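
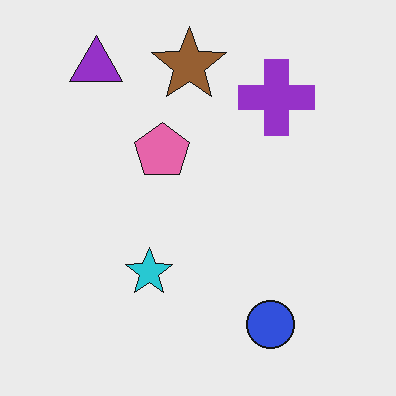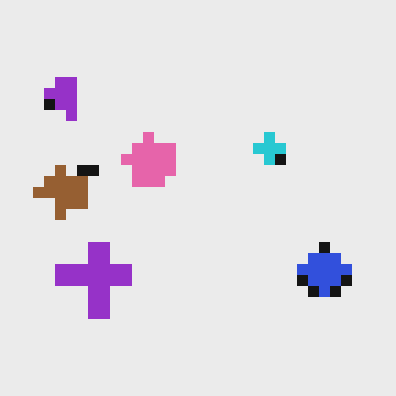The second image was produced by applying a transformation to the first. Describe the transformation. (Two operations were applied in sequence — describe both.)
The image was transposed (reflected across the top-left ↔ bottom-right diagonal), then coarsely pixelated.

Shapes have swapped their row and column positions — what was in the top-right is now in the bottom-left — a diagonal reflection. Shapes are reduced to large square blocks; fine edges and outlines are lost — a downscale-then-upscale (mosaic) effect.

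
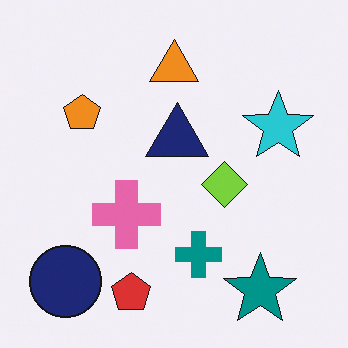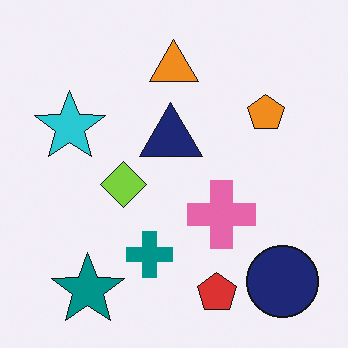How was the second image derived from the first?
The transformation is: flipped horizontally (left ↔ right).

The navy circle is in the bottom-left of the first image and the bottom-right of the second — shapes on opposite sides of the vertical midline have swapped in a mirror flip.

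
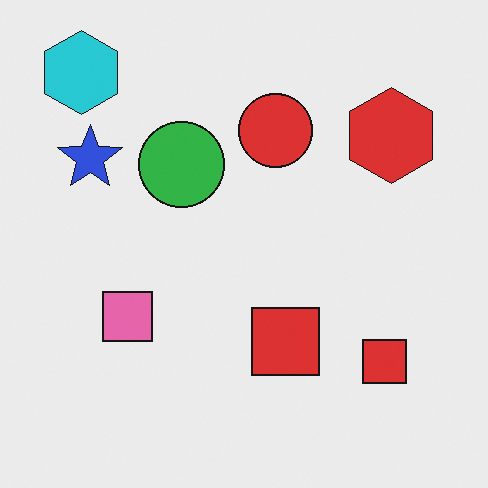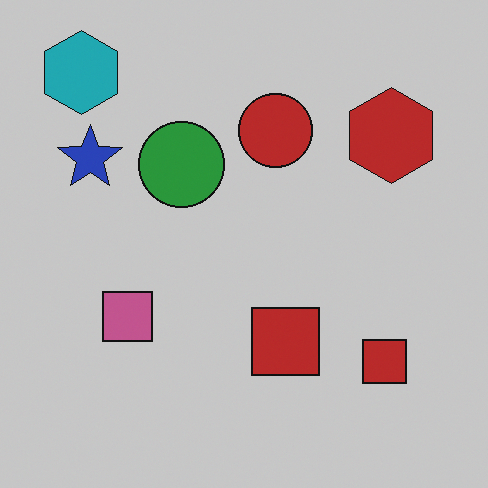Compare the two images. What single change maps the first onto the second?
The image was slightly darkened.

Every pixel — background and shapes alike — is uniformly darkened.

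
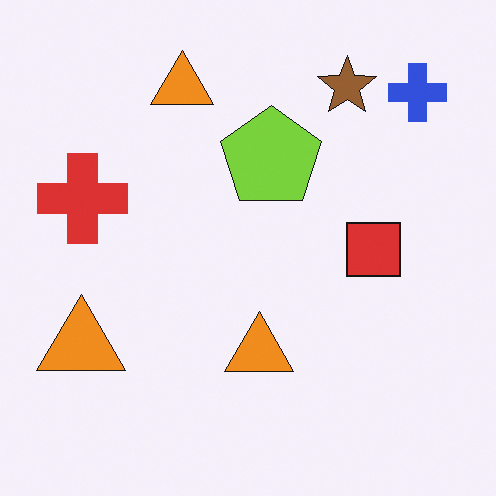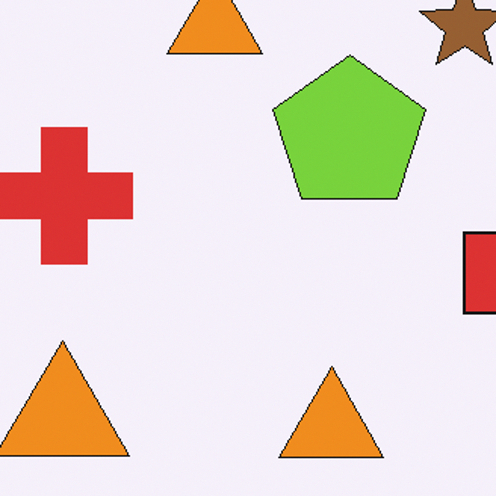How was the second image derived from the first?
The transformation is: cropped to a modestly smaller region and rescaled.

The visible shapes are larger and the field of view is narrower; shapes near the original edges may be partly or wholly outside the frame — a crop-and-rescale.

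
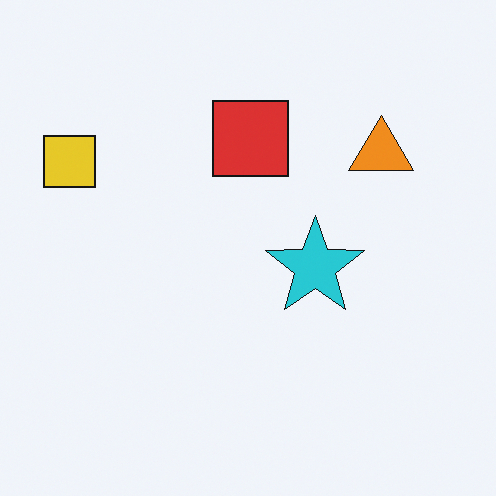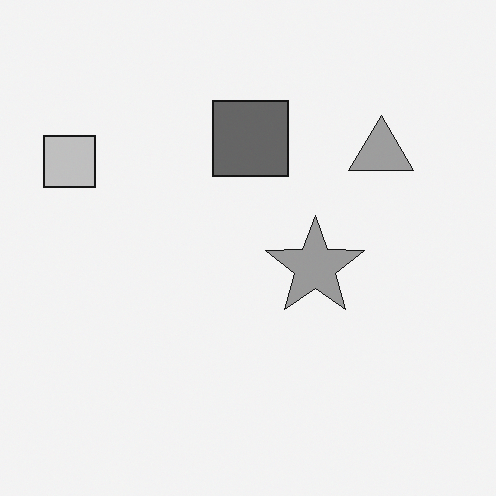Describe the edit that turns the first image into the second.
The image was converted to grayscale.

All color is removed — every shape is now a shade of grey.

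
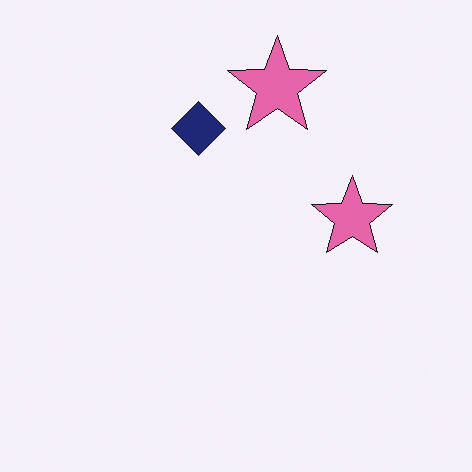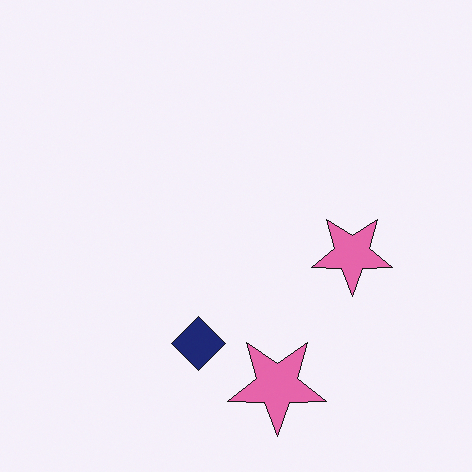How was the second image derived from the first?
The transformation is: flipped vertically (top ↔ bottom).

The navy diamond is in the top of the first image and the bottom of the second — shapes on opposite sides of the horizontal midline have swapped in a mirror flip.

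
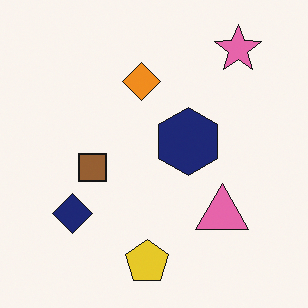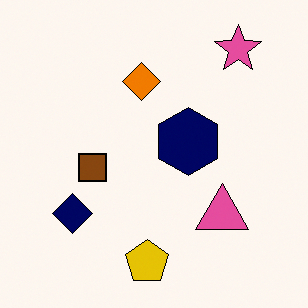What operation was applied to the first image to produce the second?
The image was given slightly increased contrast.

Tones are pushed away from mid-grey across the whole image — a global contrast change.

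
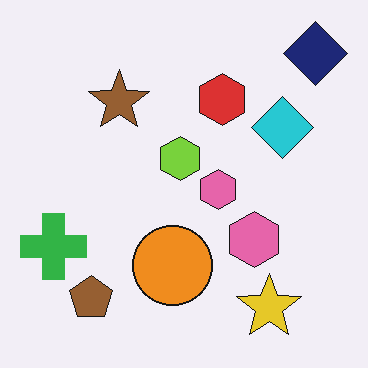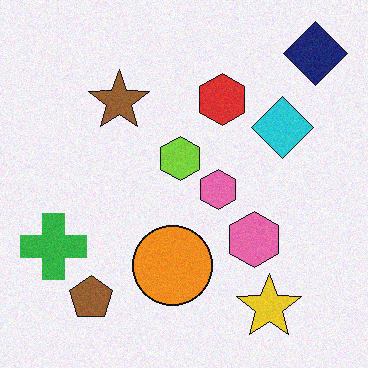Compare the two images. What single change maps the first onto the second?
The image was degraded with light additive noise.

Random speckle covers the whole image, including the flat background.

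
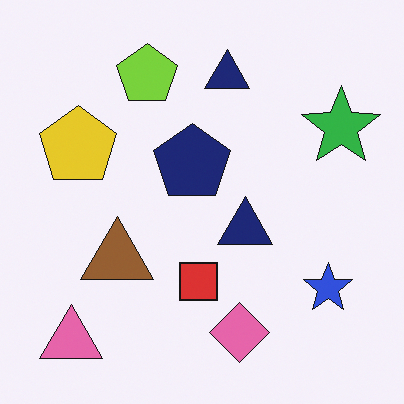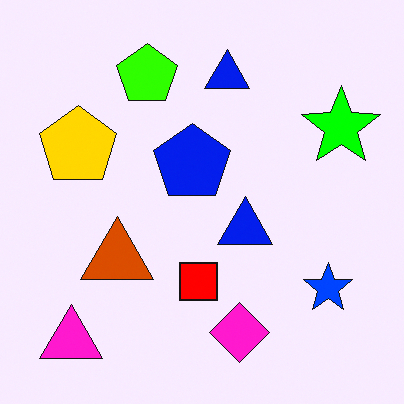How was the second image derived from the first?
The second image is the first heavily oversaturated.

All colors are more vivid — a global saturation change.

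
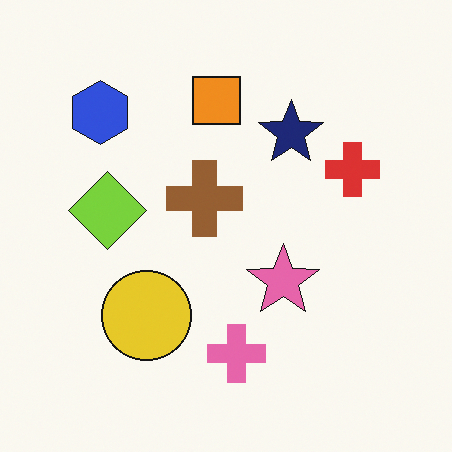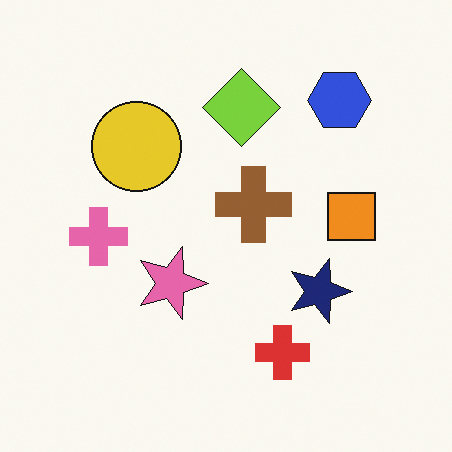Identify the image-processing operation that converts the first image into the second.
The transformation is: rotated 90° clockwise.

The blue hexagon sits in the top-left of the first image and the top-right of the second — consistent with a whole-image 90° clockwise rotation.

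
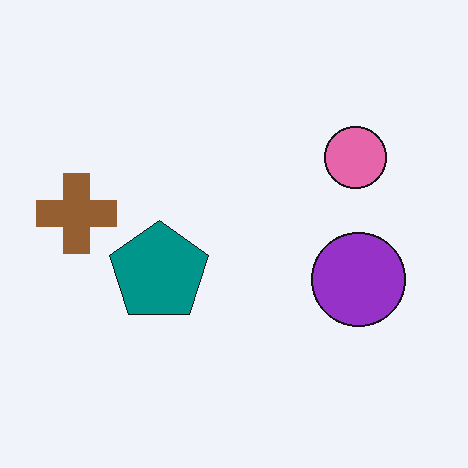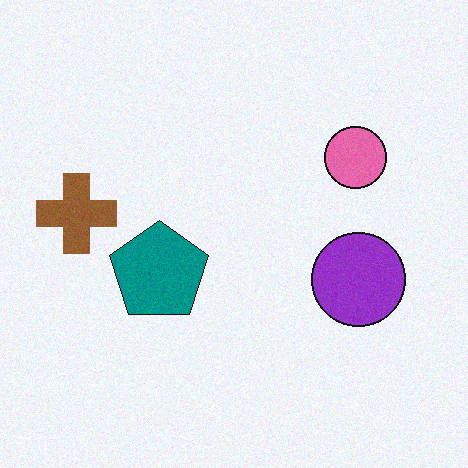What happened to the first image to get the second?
The image was degraded with a light layer of grain.

Random speckle covers the whole image, including the flat background.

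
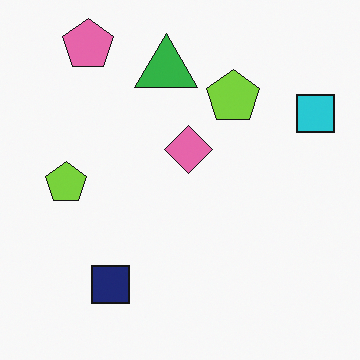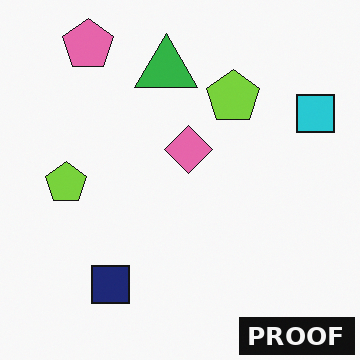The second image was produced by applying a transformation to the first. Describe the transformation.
Watermarked with the text "PROOF" in the lower-right corner.

A dark label reading "PROOF" appears in the lower-right corner.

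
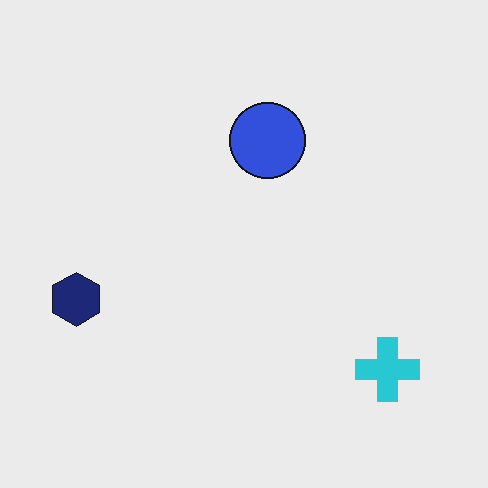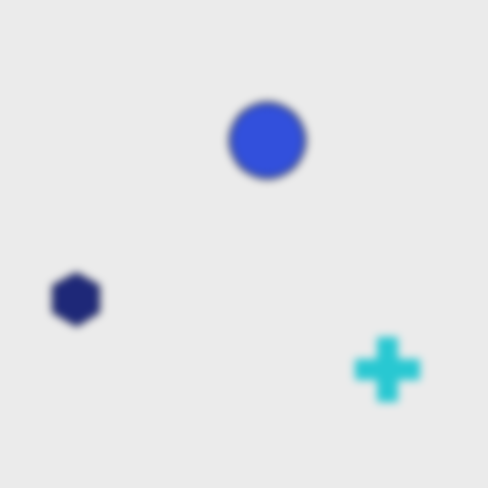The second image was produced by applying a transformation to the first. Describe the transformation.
The second image is the first noticeably gaussian-blurred.

Shape edges and outlines are uniformly softened across the whole image.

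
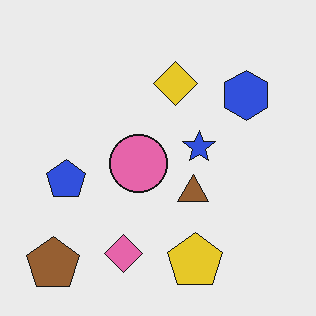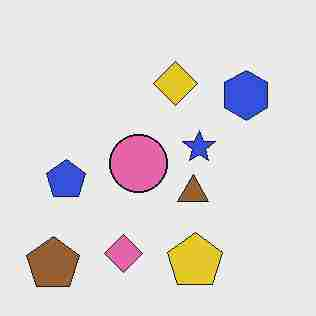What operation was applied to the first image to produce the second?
The transformation is: degraded with heavy JPEG compression.

Blocky 8×8 compression artifacts appear around shape edges and the flat background shows ringing — characteristic JPEG degradation.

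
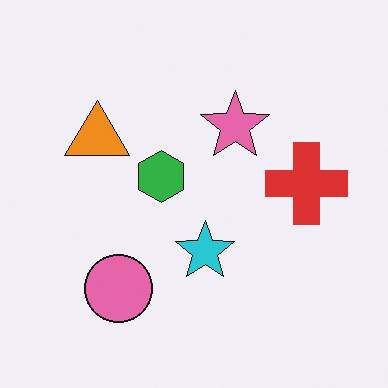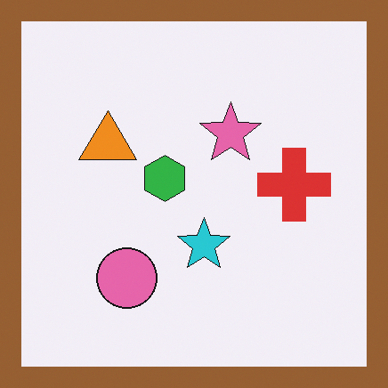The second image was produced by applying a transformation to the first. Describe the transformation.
This is the original image framed with a brown border.

A solid brown frame runs around the edge of the second image, with the content slightly shrunk inside it.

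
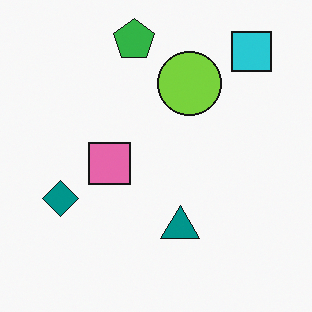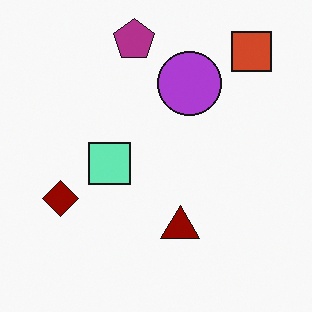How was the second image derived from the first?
This is the original image hue-shifted by a large amount.

Every shape's color has rotated by the same amount around the hue wheel — a uniform hue shift.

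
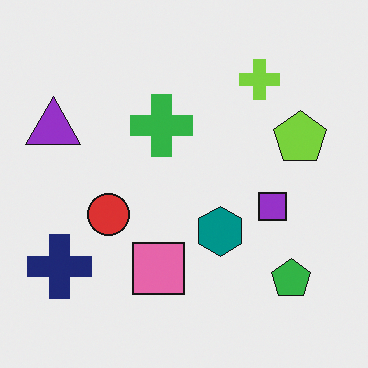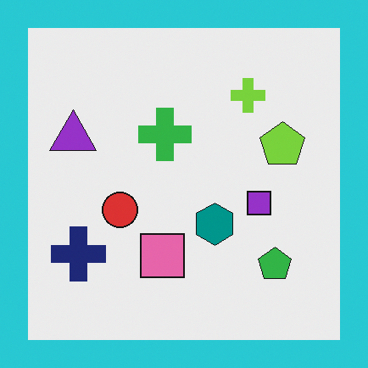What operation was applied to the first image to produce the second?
The image was framed with a cyan border.

A solid cyan frame runs around the edge of the second image, with the content slightly shrunk inside it.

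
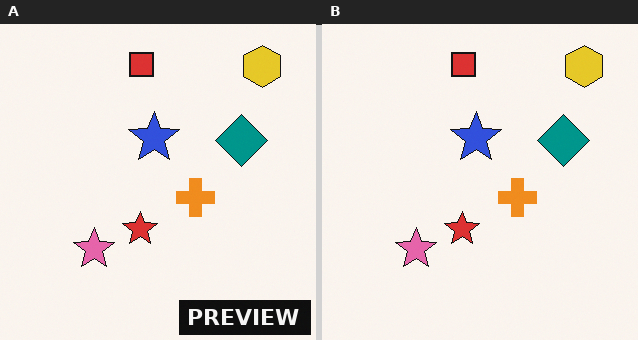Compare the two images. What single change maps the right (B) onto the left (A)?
The image was watermarked with the text "PREVIEW" in the lower-right corner.

A dark label reading "PREVIEW" appears in the lower-right corner.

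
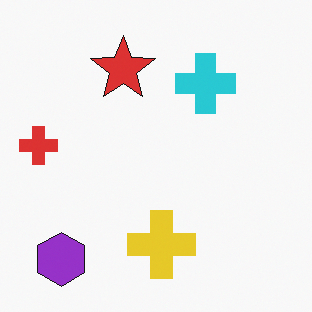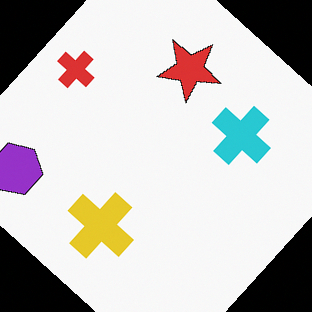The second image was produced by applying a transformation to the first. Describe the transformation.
The second image is the first rotated clockwise by a large amount — several tens of degrees.

Every shape is tilted by the same angle and the image corners show triangular fill wedges — a whole-image rotation by a non-right angle.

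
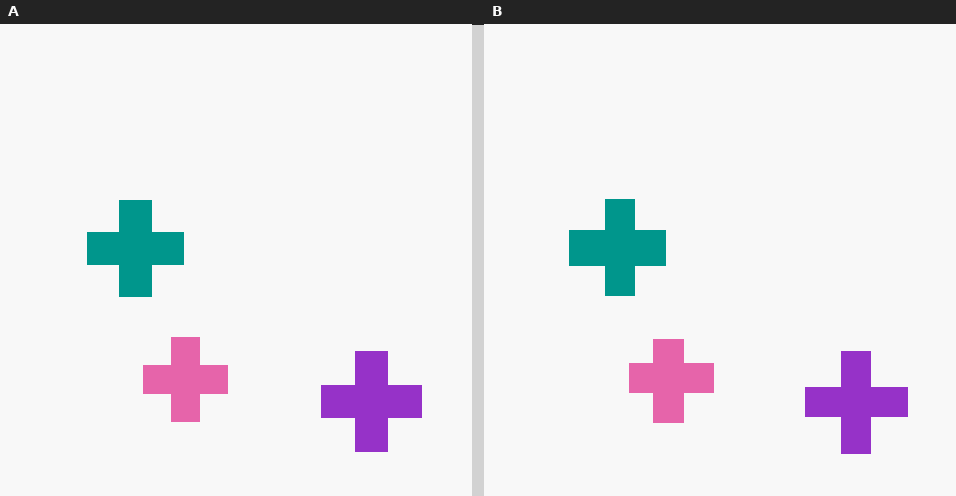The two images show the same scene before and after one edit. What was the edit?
This is the original image moderately pixelated.

Shapes are reduced to large square blocks; fine edges and outlines are lost — a downscale-then-upscale (mosaic) effect.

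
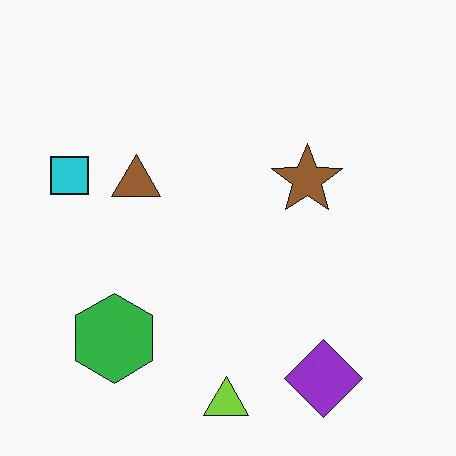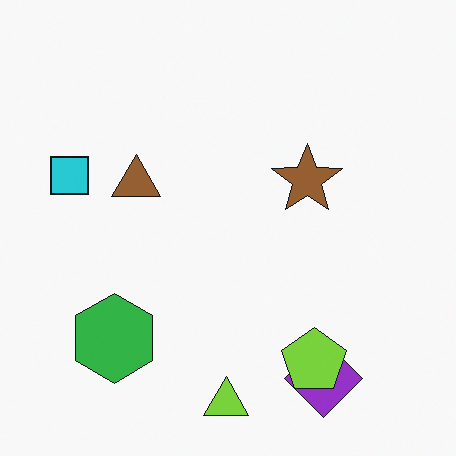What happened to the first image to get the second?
Overlaid with an additional lime pentagon.

A lime pentagon appears in the second image that is absent from the first.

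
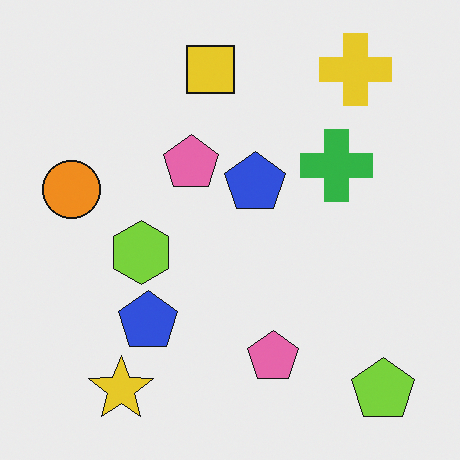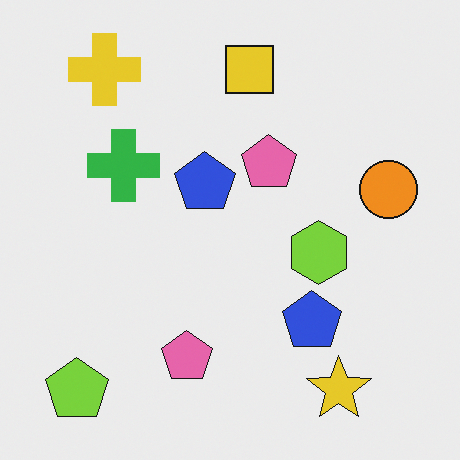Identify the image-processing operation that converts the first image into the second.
Flipped horizontally (left ↔ right).

The orange circle is in the left of the first image and the right of the second — shapes on opposite sides of the vertical midline have swapped in a mirror flip.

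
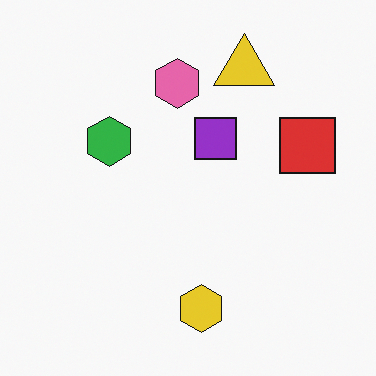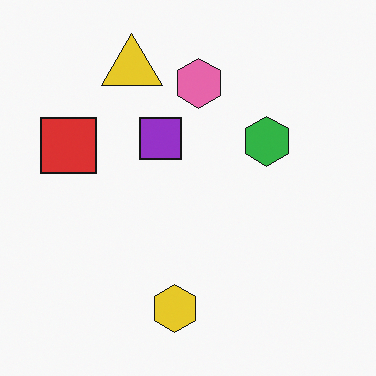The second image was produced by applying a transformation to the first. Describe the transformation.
This is the original image flipped horizontally (left ↔ right).

The red square is in the right of the first image and the left of the second — shapes on opposite sides of the vertical midline have swapped in a mirror flip.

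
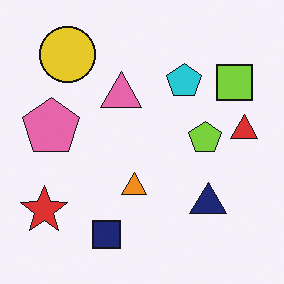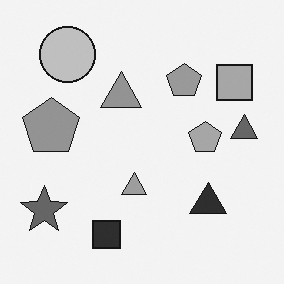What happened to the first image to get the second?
The second image is the first converted to grayscale.

All color is removed — every shape is now a shade of grey.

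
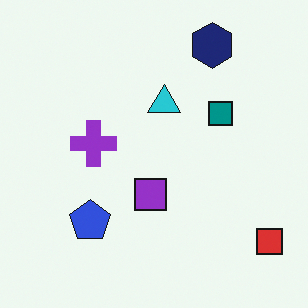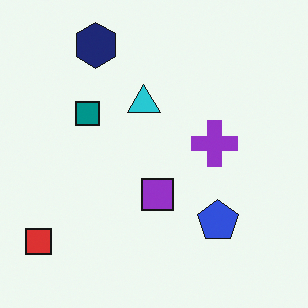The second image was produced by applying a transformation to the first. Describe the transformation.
Flipped horizontally (left ↔ right).

The red square is in the bottom-right of the first image and the bottom-left of the second — shapes on opposite sides of the vertical midline have swapped in a mirror flip.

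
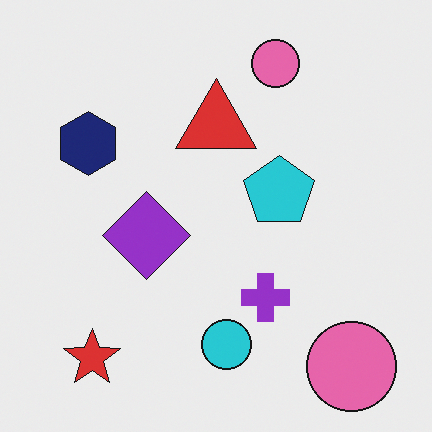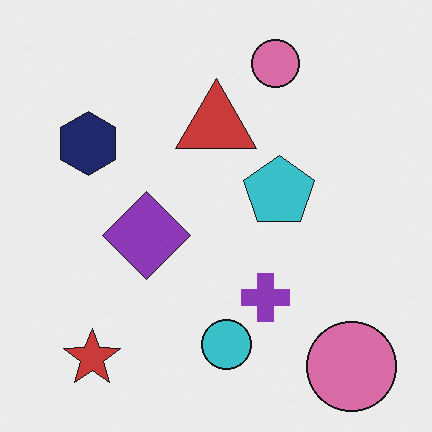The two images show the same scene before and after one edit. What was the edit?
Slightly desaturated.

All colors are more muted and greyish — a global saturation change.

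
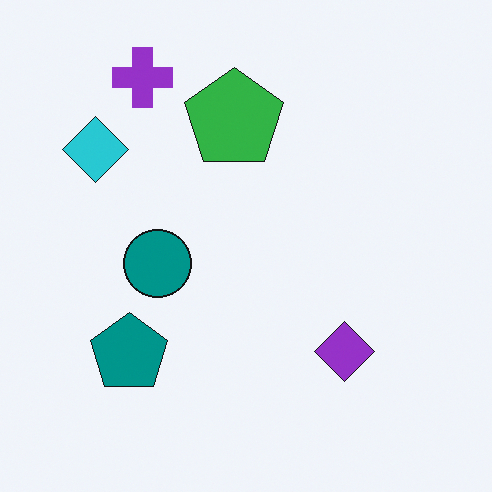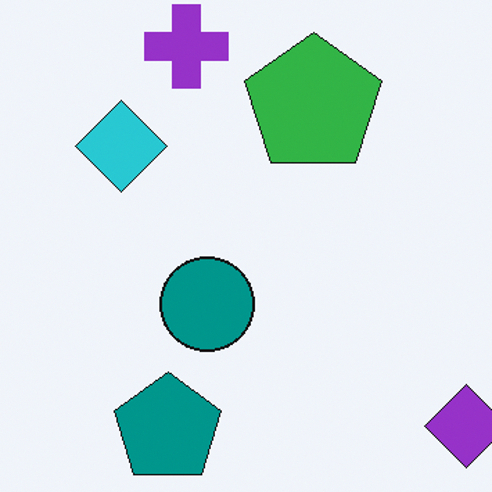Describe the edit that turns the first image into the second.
The second image is the first cropped slightly and scaled back up.

The visible shapes are larger and the field of view is narrower; shapes near the original edges may be partly or wholly outside the frame — a crop-and-rescale.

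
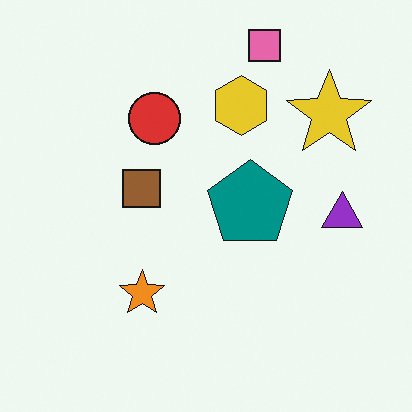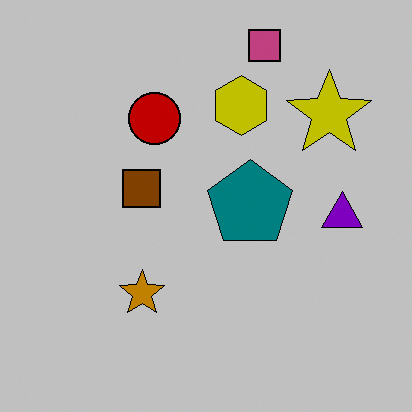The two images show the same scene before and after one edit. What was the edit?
Aggressively posterized.

Each flat color has snapped to a coarser quantized level — most visibly, the near-white background has dropped to a flat grey.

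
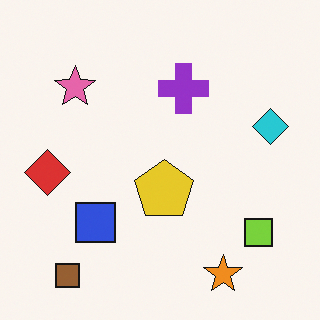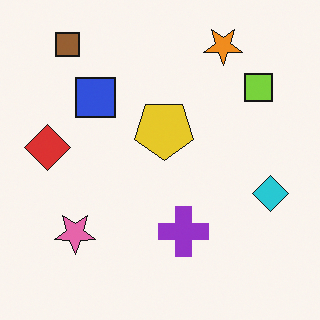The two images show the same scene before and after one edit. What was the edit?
This is the original image flipped vertically (top ↔ bottom).

The brown square is in the bottom-left of the first image and the top-left of the second — shapes on opposite sides of the horizontal midline have swapped in a mirror flip.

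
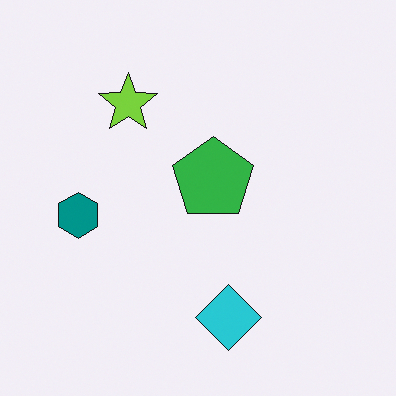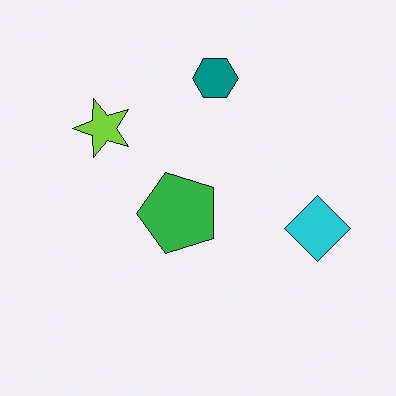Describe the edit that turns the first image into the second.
The image was transposed (reflected across the top-left ↔ bottom-right diagonal).

Shapes have swapped their row and column positions — what was in the top-right is now in the bottom-left — a diagonal reflection.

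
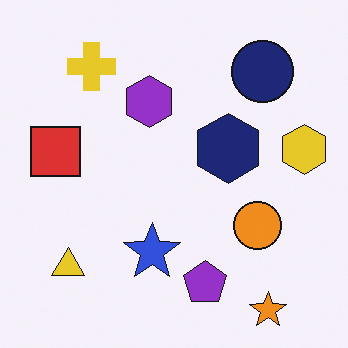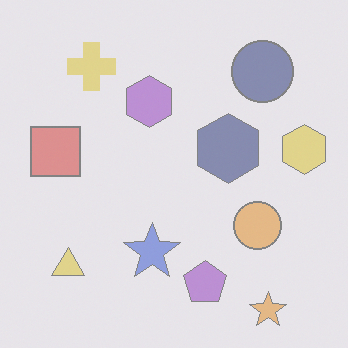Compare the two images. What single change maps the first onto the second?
This is the original image given much lower contrast.

Tones are pushed toward mid-grey across the whole image — a global contrast change.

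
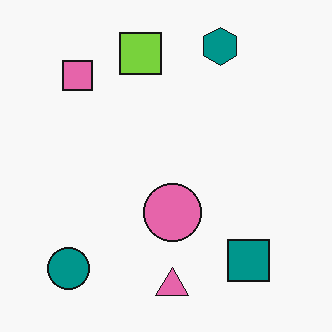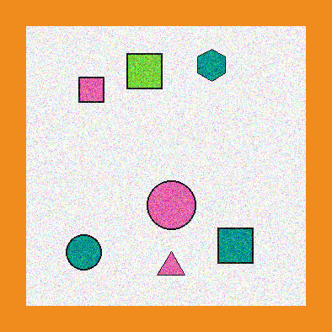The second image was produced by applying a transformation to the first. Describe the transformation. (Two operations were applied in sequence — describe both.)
The second image is the first degraded with strong gaussian noise, then framed with a orange border.

Random speckle covers the whole image, including the flat background. A solid orange frame runs around the edge of the second image, with the content slightly shrunk inside it.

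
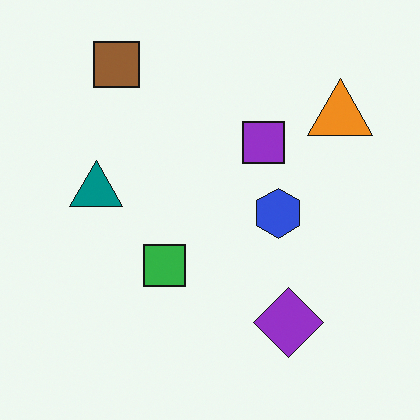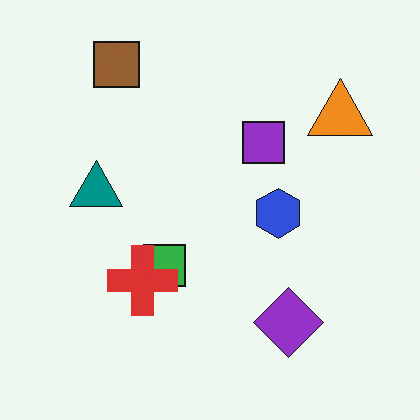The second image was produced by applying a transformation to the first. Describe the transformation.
The second image is the first overlaid with an additional red cross.

A red cross appears in the second image that is absent from the first.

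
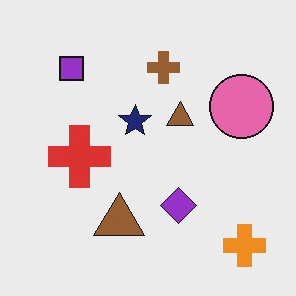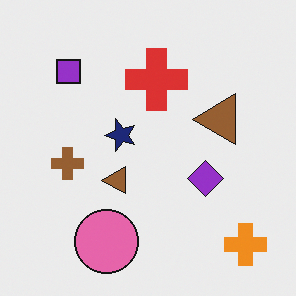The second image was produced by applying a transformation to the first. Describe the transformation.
The second image is the first transposed (reflected across the top-left ↔ bottom-right diagonal).

Shapes have swapped their row and column positions — what was in the top-right is now in the bottom-left — a diagonal reflection.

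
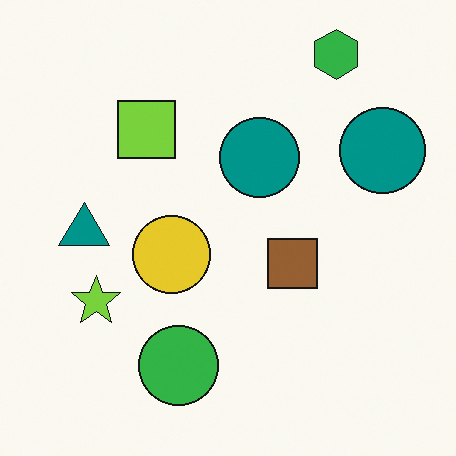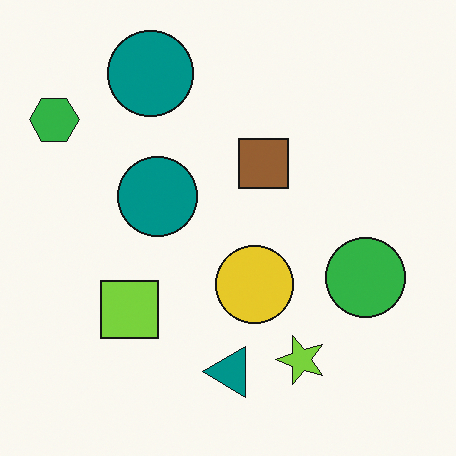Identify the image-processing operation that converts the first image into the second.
The transformation is: rotated 90° counter-clockwise.

The green hexagon sits in the top-right of the first image and the top-left of the second — consistent with a whole-image 90° counter-clockwise rotation.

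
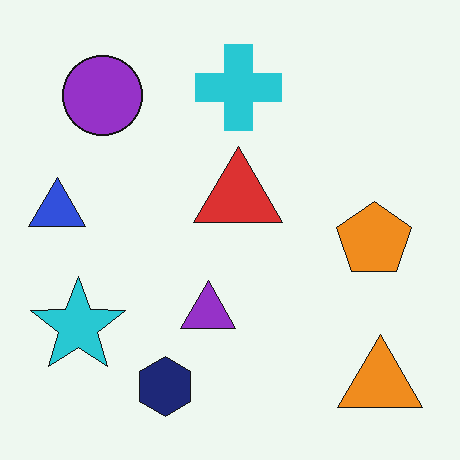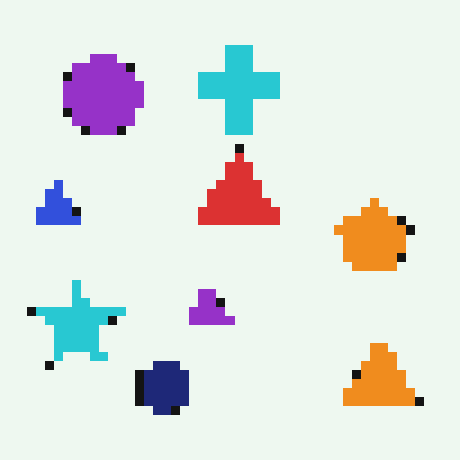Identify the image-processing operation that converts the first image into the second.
The second image is the first heavily pixelated into large blocks.

Shapes are reduced to large square blocks; fine edges and outlines are lost — a downscale-then-upscale (mosaic) effect.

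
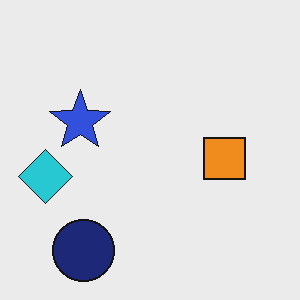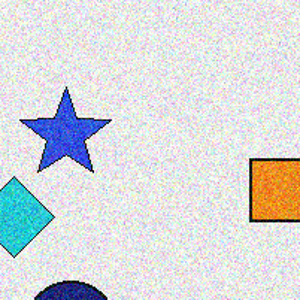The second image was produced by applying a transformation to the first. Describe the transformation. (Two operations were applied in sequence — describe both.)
The transformation is: degraded with moderate additive noise, then cropped slightly and scaled back up.

Random speckle covers the whole image, including the flat background. The visible shapes are larger and the field of view is narrower; shapes near the original edges may be partly or wholly outside the frame — a crop-and-rescale.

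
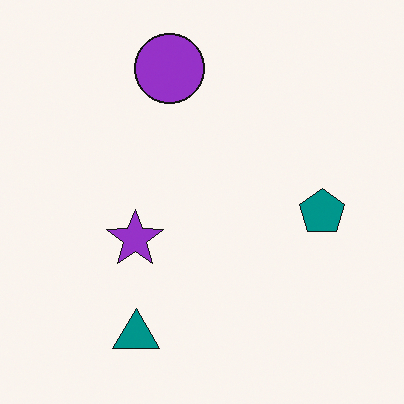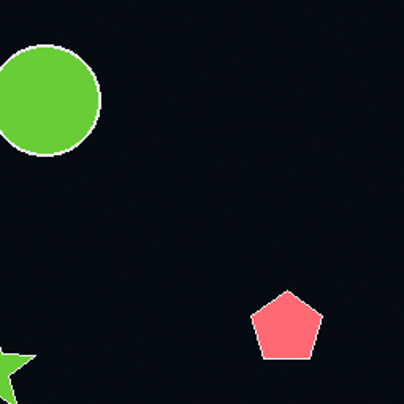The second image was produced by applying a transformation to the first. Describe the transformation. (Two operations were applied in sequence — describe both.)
It was color-inverted (negative), then cropped slightly and scaled back up.

The light background has become dark and every shape's color is its complement — a photographic negative. The visible shapes are larger and the field of view is narrower; shapes near the original edges may be partly or wholly outside the frame — a crop-and-rescale.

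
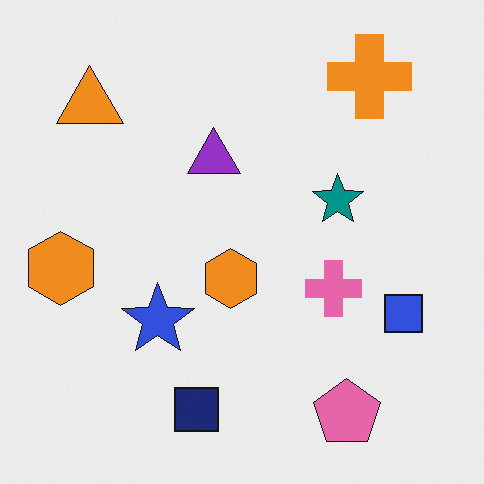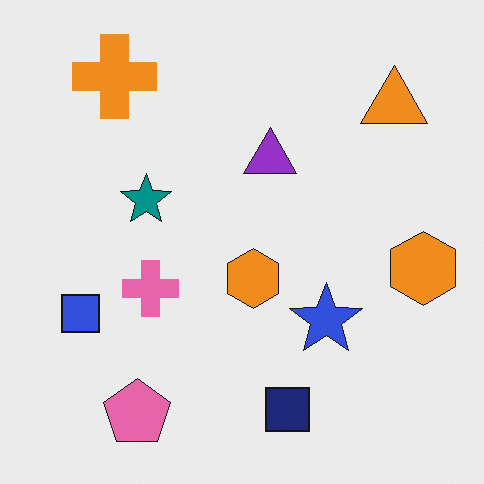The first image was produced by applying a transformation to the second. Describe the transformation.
This is the original image flipped horizontally (left ↔ right).

The blue square is in the left of the second image and the right of the first — shapes on opposite sides of the vertical midline have swapped in a mirror flip.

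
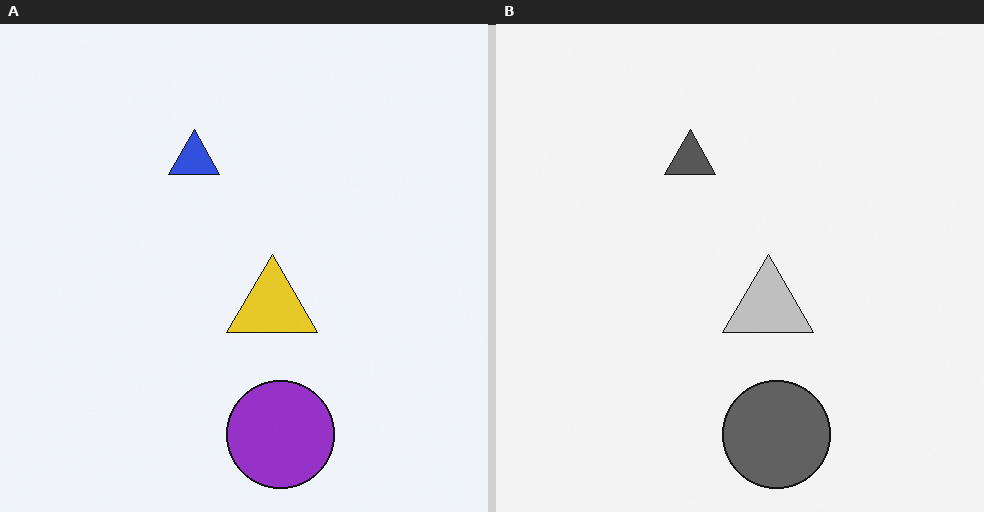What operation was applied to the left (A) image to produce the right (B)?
Converted to grayscale.

All color is removed — every shape is now a shade of grey.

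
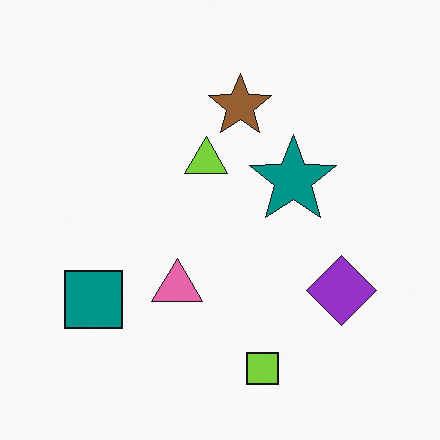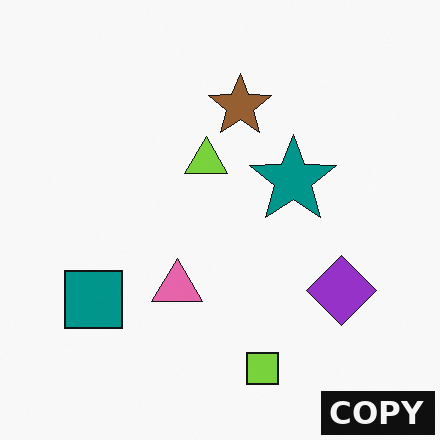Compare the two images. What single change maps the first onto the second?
The transformation is: watermarked with the text "COPY" in the lower-right corner.

A dark label reading "COPY" appears in the lower-right corner.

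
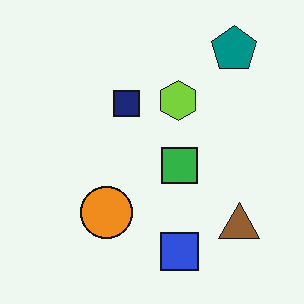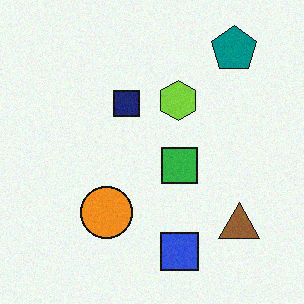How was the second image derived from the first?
The second image is the first degraded with a light layer of grain.

Random speckle covers the whole image, including the flat background.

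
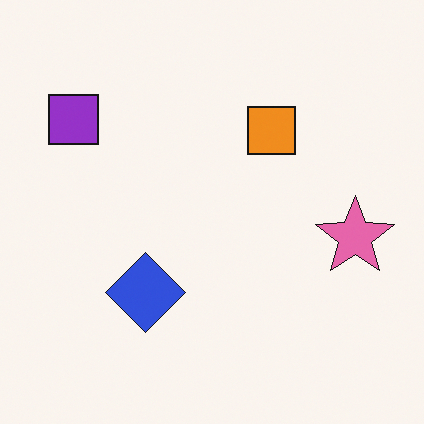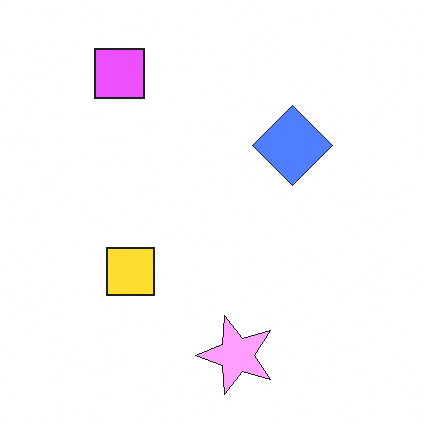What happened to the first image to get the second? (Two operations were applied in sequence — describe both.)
It was transposed (reflected across the top-left ↔ bottom-right diagonal), then noticeably brightened.

Shapes have swapped their row and column positions — what was in the top-right is now in the bottom-left — a diagonal reflection. Every pixel — background and shapes alike — is uniformly brightened.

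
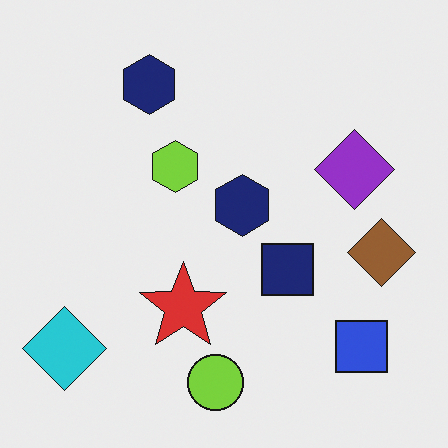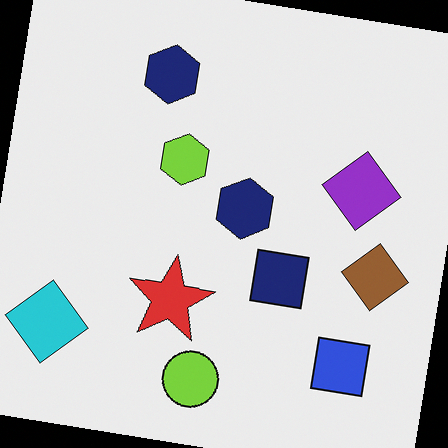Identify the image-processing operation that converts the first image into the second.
It was rotated clockwise by a small amount.

Every shape is tilted by the same angle and the image corners show triangular fill wedges — a whole-image rotation by a non-right angle.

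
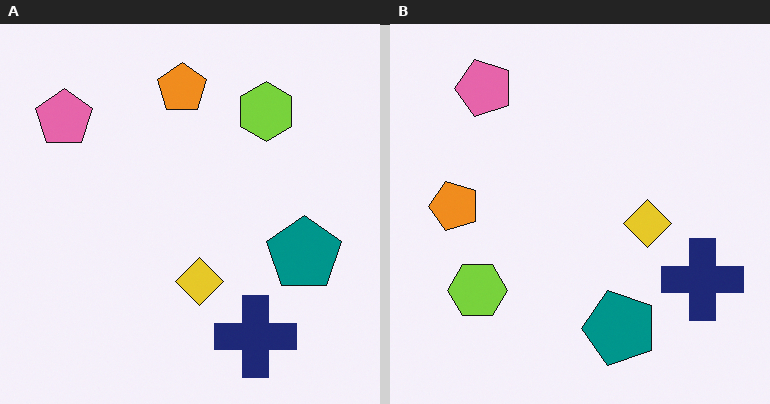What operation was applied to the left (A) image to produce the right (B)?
The transformation is: transposed (reflected across the top-left ↔ bottom-right diagonal).

Shapes have swapped their row and column positions — what was in the top-right is now in the bottom-left — a diagonal reflection.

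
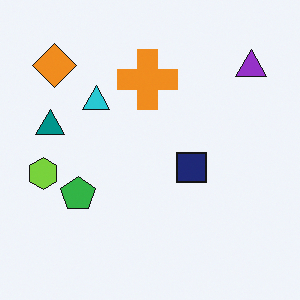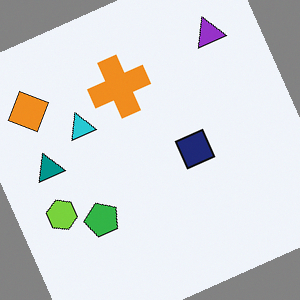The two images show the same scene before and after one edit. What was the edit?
This is the original image rotated counter-clockwise by a moderate amount.

Every shape is tilted by the same angle and the image corners show triangular fill wedges — a whole-image rotation by a non-right angle.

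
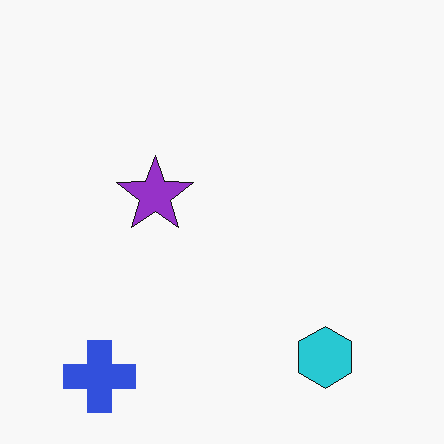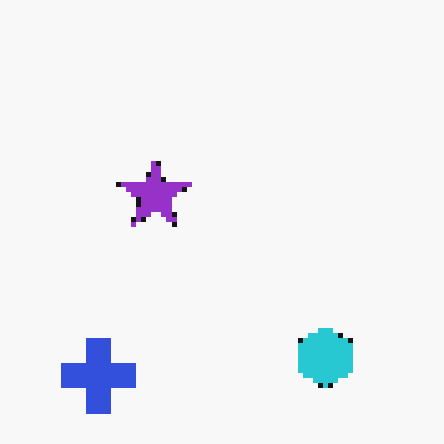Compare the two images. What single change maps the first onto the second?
The second image is the first lightly pixelated (a mild mosaic effect).

Shapes are reduced to large square blocks; fine edges and outlines are lost — a downscale-then-upscale (mosaic) effect.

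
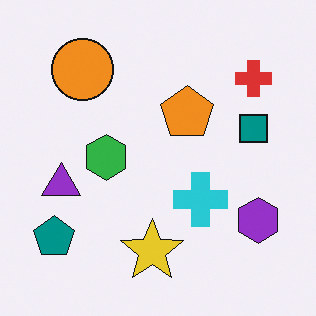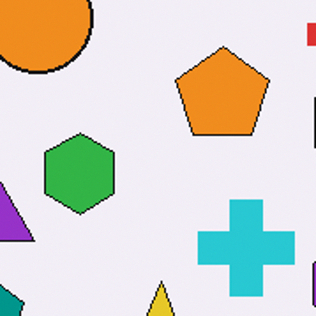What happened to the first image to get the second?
Cropped tightly and scaled back up.

The visible shapes are larger and the field of view is narrower; shapes near the original edges may be partly or wholly outside the frame — a crop-and-rescale.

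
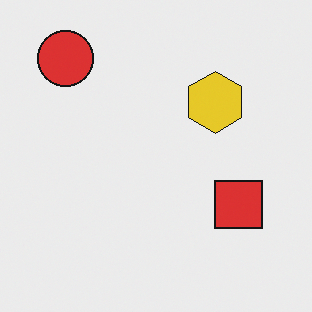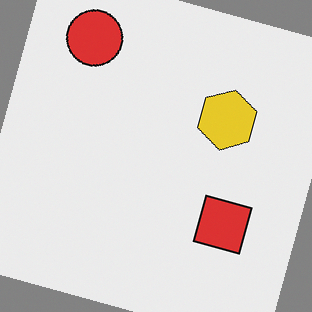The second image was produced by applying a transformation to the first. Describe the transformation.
It was rotated clockwise by a moderate amount.

Every shape is tilted by the same angle and the image corners show triangular fill wedges — a whole-image rotation by a non-right angle.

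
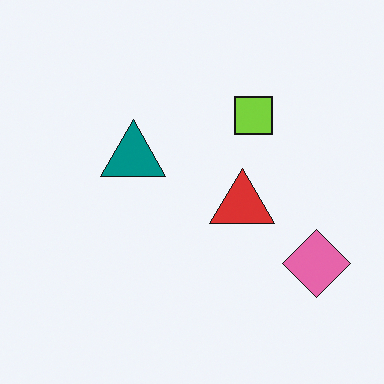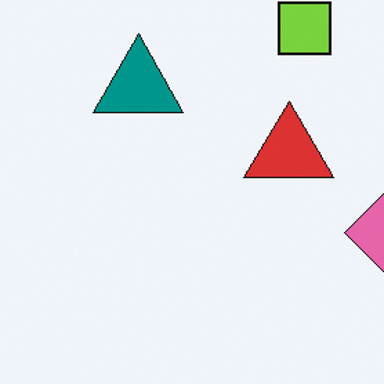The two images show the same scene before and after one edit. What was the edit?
The second image is the first cropped slightly and scaled back up.

The visible shapes are larger and the field of view is narrower; shapes near the original edges may be partly or wholly outside the frame — a crop-and-rescale.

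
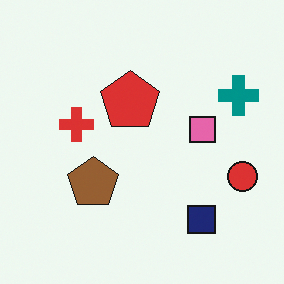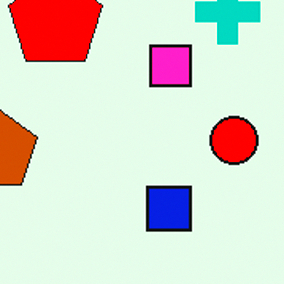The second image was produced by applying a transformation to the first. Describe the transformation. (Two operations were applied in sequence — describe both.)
The transformation is: cropped to a modestly smaller region and rescaled, then made much more vivid (saturation change).

The visible shapes are larger and the field of view is narrower; shapes near the original edges may be partly or wholly outside the frame — a crop-and-rescale. All colors are more vivid — a global saturation change.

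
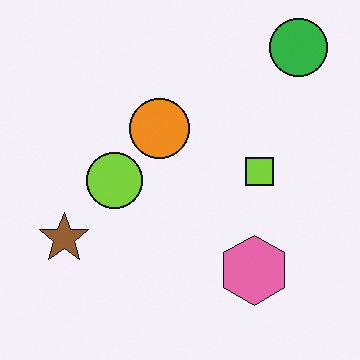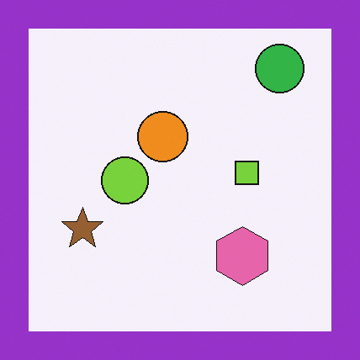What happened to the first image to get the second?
The image was framed with a purple border.

A solid purple frame runs around the edge of the second image, with the content slightly shrunk inside it.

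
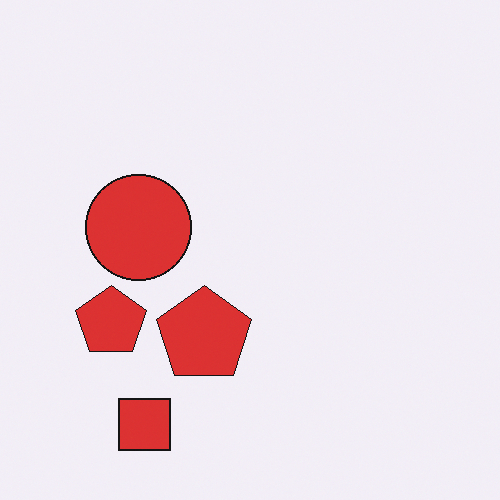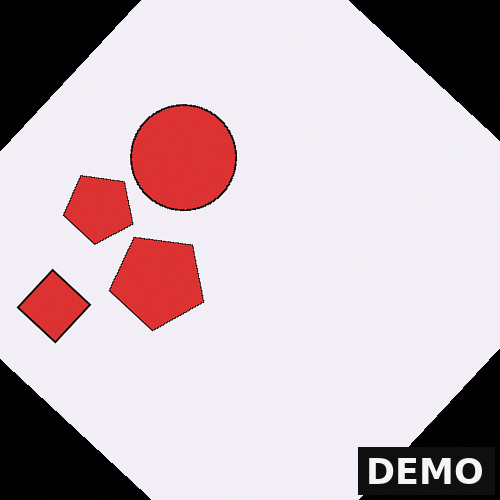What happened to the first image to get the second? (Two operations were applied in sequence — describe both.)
It was rotated clockwise by a large amount — several tens of degrees, then watermarked with the text "DEMO" in the lower-right corner.

Every shape is tilted by the same angle and the image corners show triangular fill wedges — a whole-image rotation by a non-right angle. A dark label reading "DEMO" appears in the lower-right corner.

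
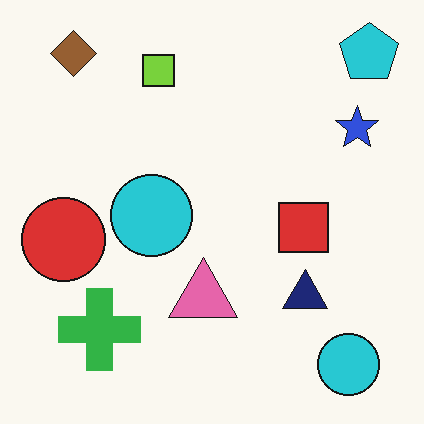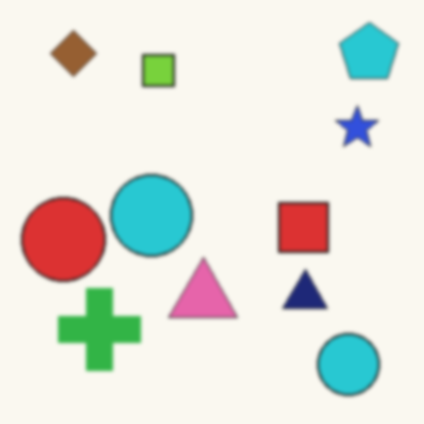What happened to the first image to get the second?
The transformation is: slightly softened.

Shape edges and outlines are uniformly softened across the whole image.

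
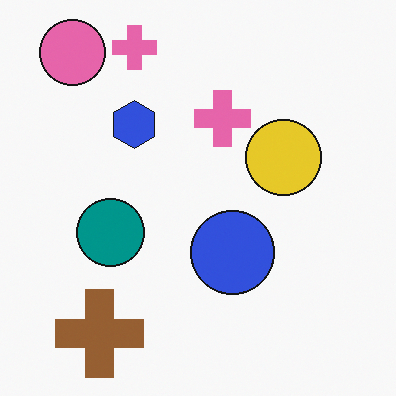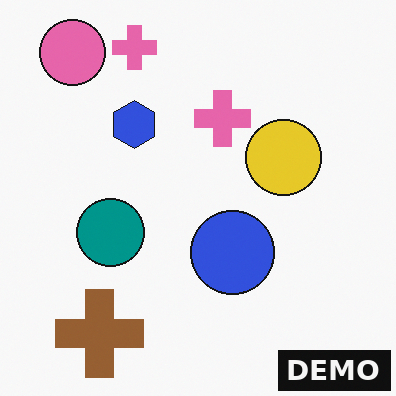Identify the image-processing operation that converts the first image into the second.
The second image is the first watermarked with the text "DEMO" in the lower-right corner.

A dark label reading "DEMO" appears in the lower-right corner.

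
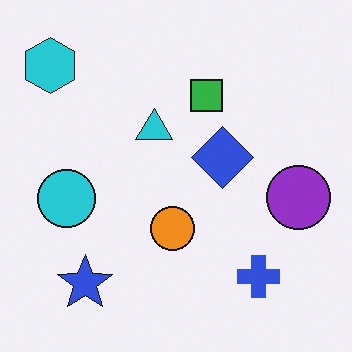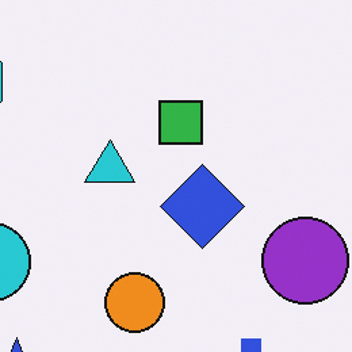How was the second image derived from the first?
The transformation is: cropped to a modestly smaller region and rescaled.

The visible shapes are larger and the field of view is narrower; shapes near the original edges may be partly or wholly outside the frame — a crop-and-rescale.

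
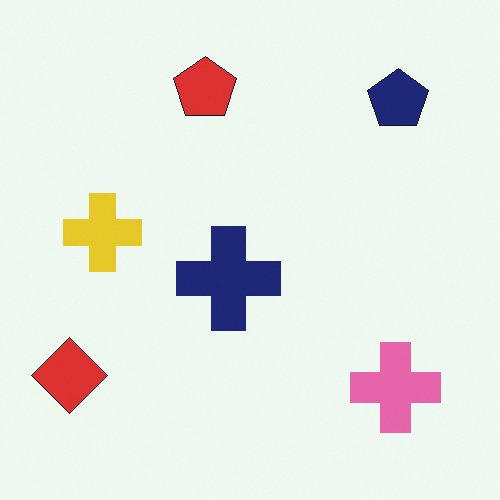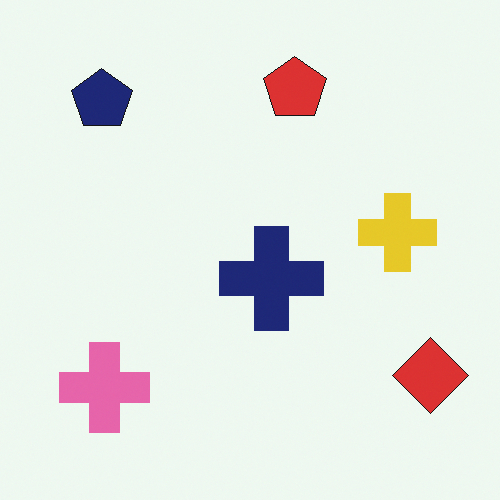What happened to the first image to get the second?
The image was flipped horizontally (left ↔ right).

The red diamond is in the bottom-left of the first image and the bottom-right of the second — shapes on opposite sides of the vertical midline have swapped in a mirror flip.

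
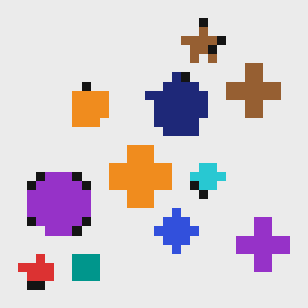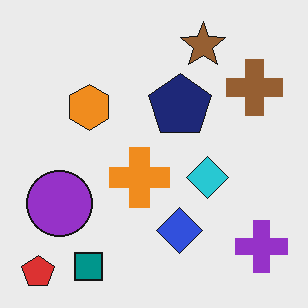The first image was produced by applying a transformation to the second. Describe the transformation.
It was heavily pixelated into large blocks.

Shapes are reduced to large square blocks; fine edges and outlines are lost — a downscale-then-upscale (mosaic) effect.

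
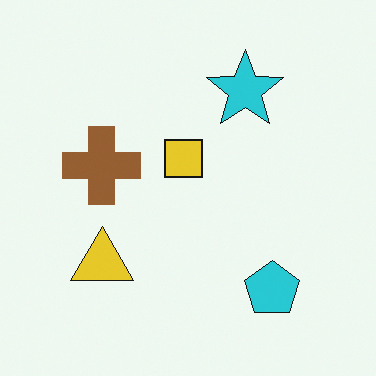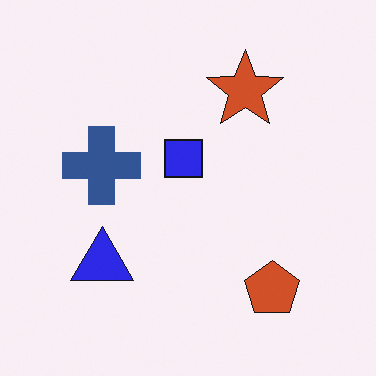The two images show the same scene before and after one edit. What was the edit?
The transformation is: hue-shifted by a large amount.

Every shape's color has rotated by the same amount around the hue wheel — a uniform hue shift.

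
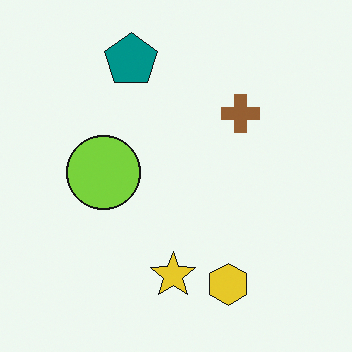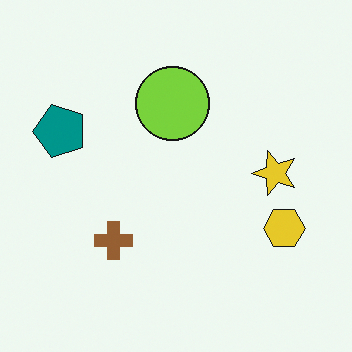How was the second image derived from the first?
The transformation is: transposed (reflected across the top-left ↔ bottom-right diagonal).

Shapes have swapped their row and column positions — what was in the top-right is now in the bottom-left — a diagonal reflection.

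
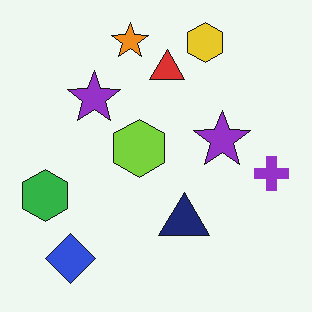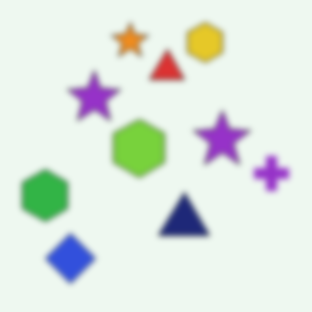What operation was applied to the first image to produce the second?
Noticeably gaussian-blurred.

Shape edges and outlines are uniformly softened across the whole image.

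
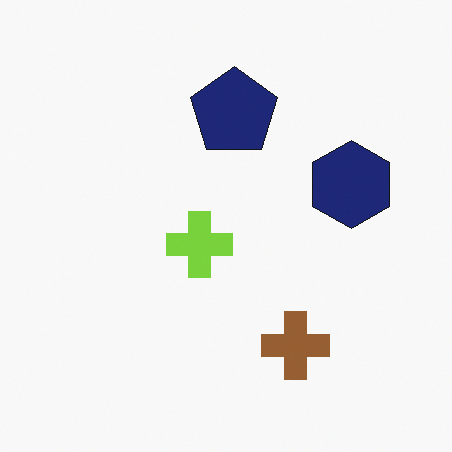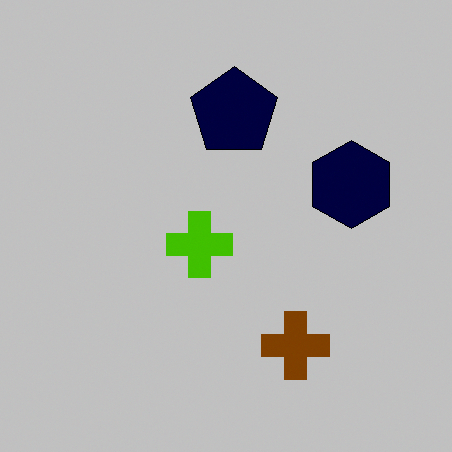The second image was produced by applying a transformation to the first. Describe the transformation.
It was aggressively posterized.

Each flat color has snapped to a coarser quantized level — most visibly, the near-white background has dropped to a flat grey.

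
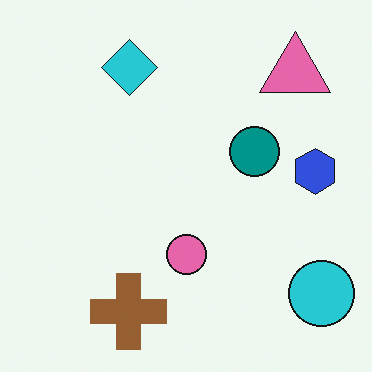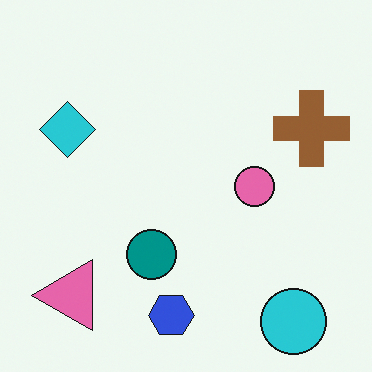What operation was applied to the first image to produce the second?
Transposed (reflected across the top-left ↔ bottom-right diagonal).

Shapes have swapped their row and column positions — what was in the top-right is now in the bottom-left — a diagonal reflection.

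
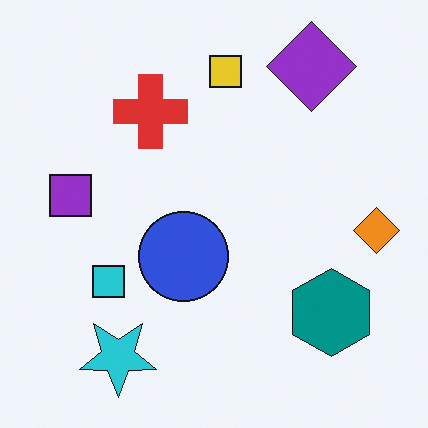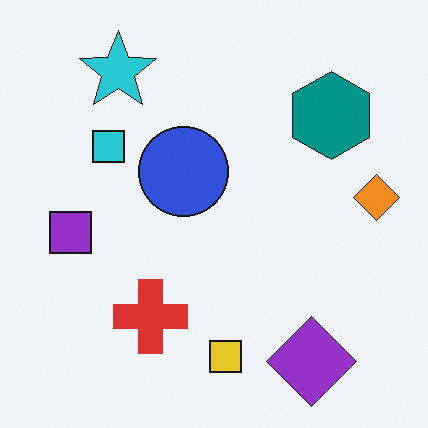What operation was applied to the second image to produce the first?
It was flipped vertically (top ↔ bottom).

The purple diamond is in the bottom-right of the second image and the top-right of the first — shapes on opposite sides of the horizontal midline have swapped in a mirror flip.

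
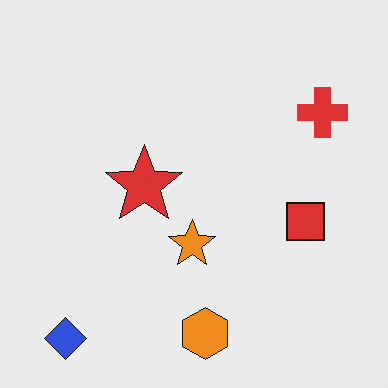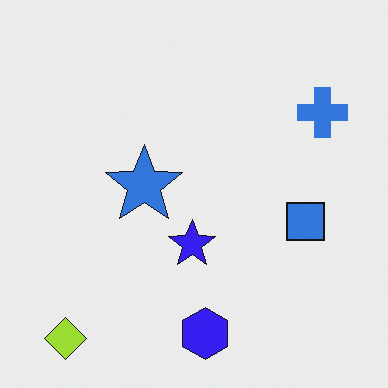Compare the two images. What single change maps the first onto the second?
The image was hue-shifted by a large amount.

Every shape's color has rotated by the same amount around the hue wheel — a uniform hue shift.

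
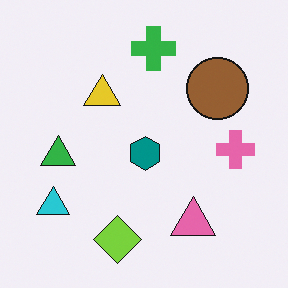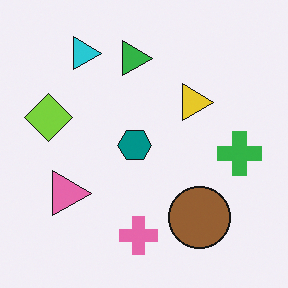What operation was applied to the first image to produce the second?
The second image is the first rotated 90° clockwise.

The cyan triangle sits in the bottom-left of the first image and the top-left of the second — consistent with a whole-image 90° clockwise rotation.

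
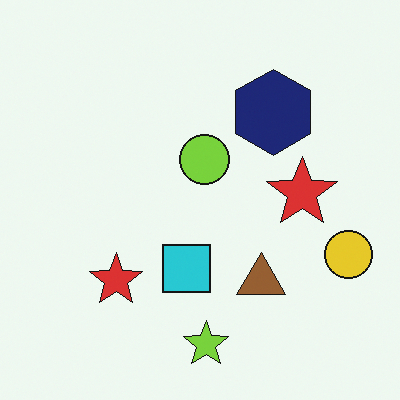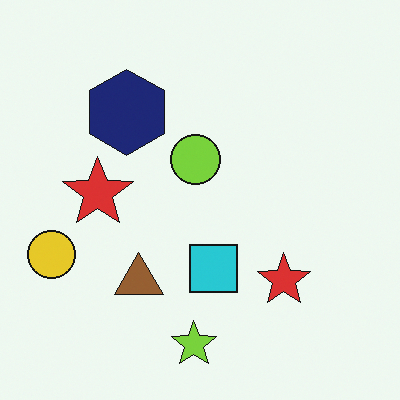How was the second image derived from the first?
The second image is the first flipped horizontally (left ↔ right).

The yellow circle is in the right of the first image and the left of the second — shapes on opposite sides of the vertical midline have swapped in a mirror flip.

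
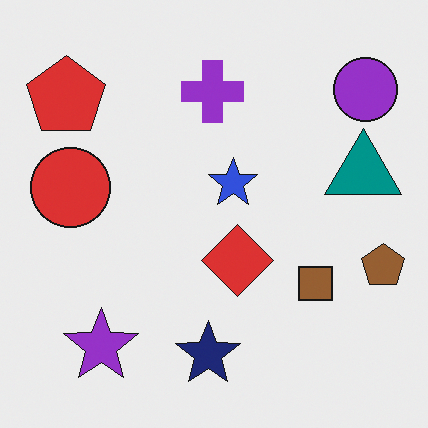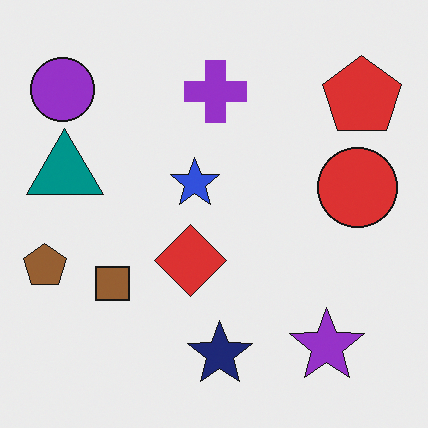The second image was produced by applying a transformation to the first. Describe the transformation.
Flipped horizontally (left ↔ right).

The brown pentagon is in the right of the first image and the left of the second — shapes on opposite sides of the vertical midline have swapped in a mirror flip.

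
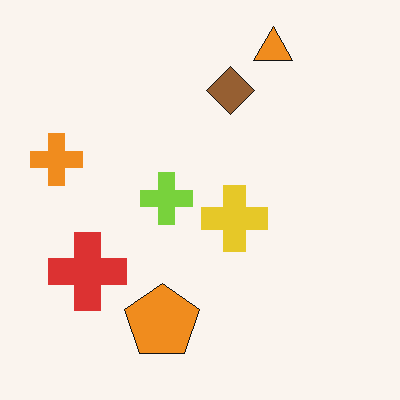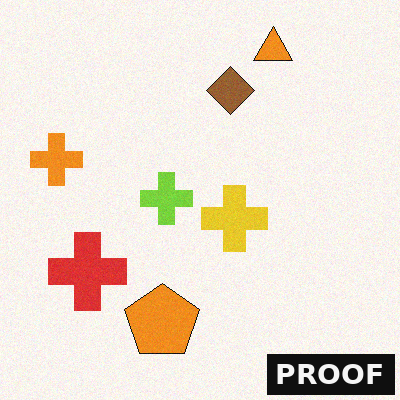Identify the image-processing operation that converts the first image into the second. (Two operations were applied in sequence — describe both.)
This is the original image degraded with subtle gaussian noise, then watermarked with the text "PROOF" in the lower-right corner.

Random speckle covers the whole image, including the flat background. A dark label reading "PROOF" appears in the lower-right corner.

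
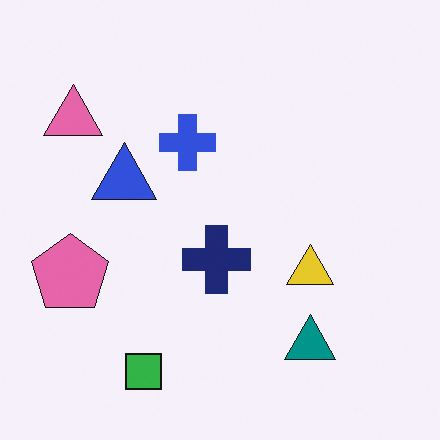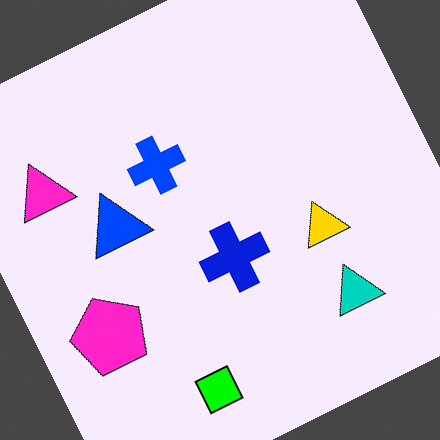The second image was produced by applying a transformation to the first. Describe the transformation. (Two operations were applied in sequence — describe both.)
Heavily oversaturated, then rotated counter-clockwise by a clearly visible amount.

All colors are more vivid — a global saturation change. Every shape is tilted by the same angle and the image corners show triangular fill wedges — a whole-image rotation by a non-right angle.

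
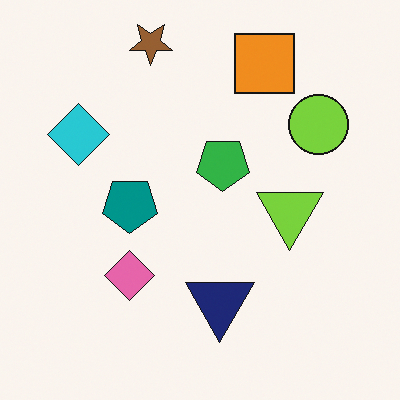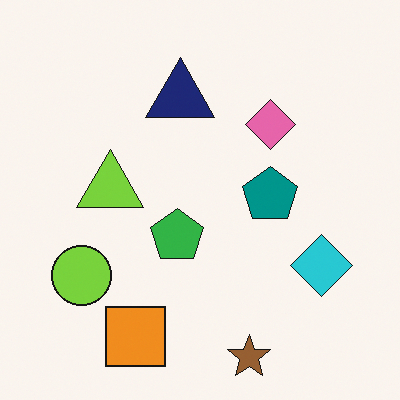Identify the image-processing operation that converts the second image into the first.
The image was rotated 180°.

The brown star sits in the bottom of the second image and the top of the first — consistent with a whole-image 180° rotation.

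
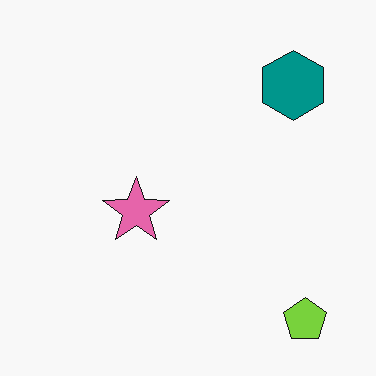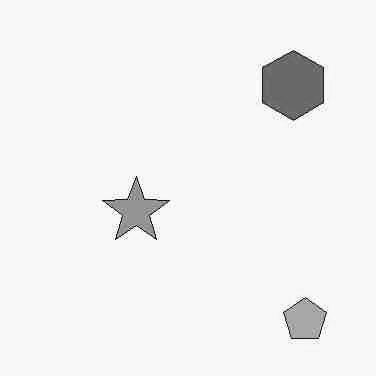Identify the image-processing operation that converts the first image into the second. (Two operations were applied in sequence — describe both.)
The transformation is: heavily JPEG-compressed with obvious blocking artifacts, then converted to grayscale.

Blocky 8×8 compression artifacts appear around shape edges and the flat background shows ringing — characteristic JPEG degradation. All color is removed — every shape is now a shade of grey.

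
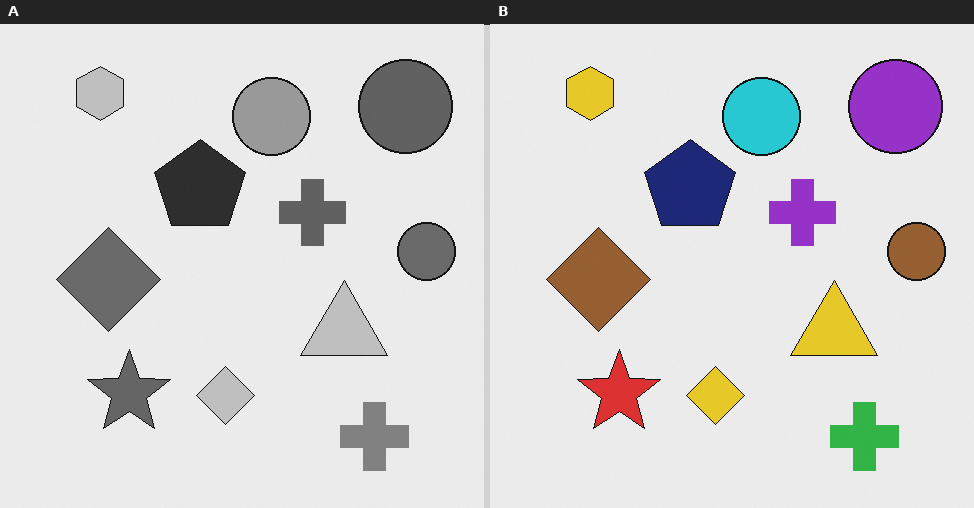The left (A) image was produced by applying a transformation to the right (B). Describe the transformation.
Converted to grayscale.

All color is removed — every shape is now a shade of grey.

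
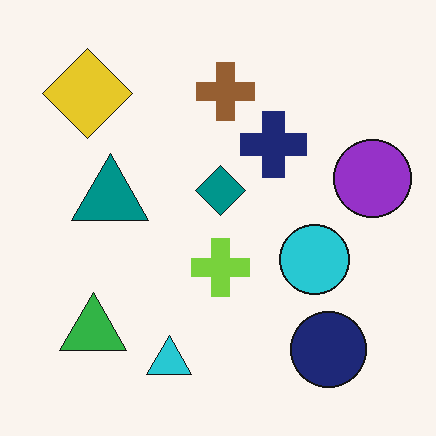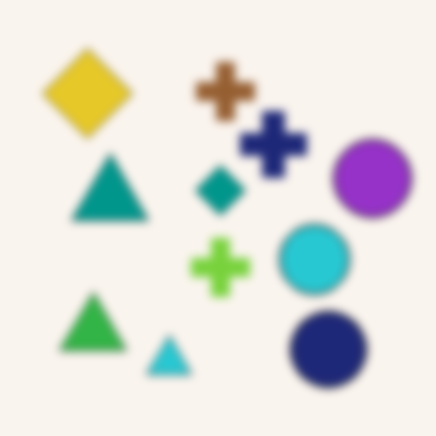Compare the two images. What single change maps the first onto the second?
It was moderately blurred.

Shape edges and outlines are uniformly softened across the whole image.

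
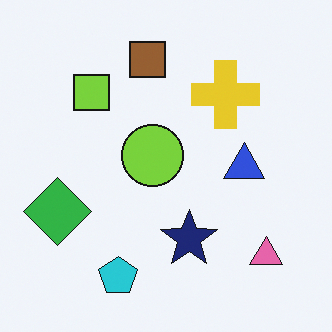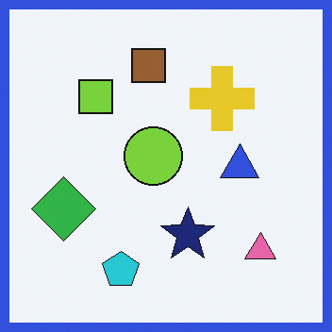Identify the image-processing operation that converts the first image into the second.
The second image is the first framed with a blue border.

A solid blue frame runs around the edge of the second image, with the content slightly shrunk inside it.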